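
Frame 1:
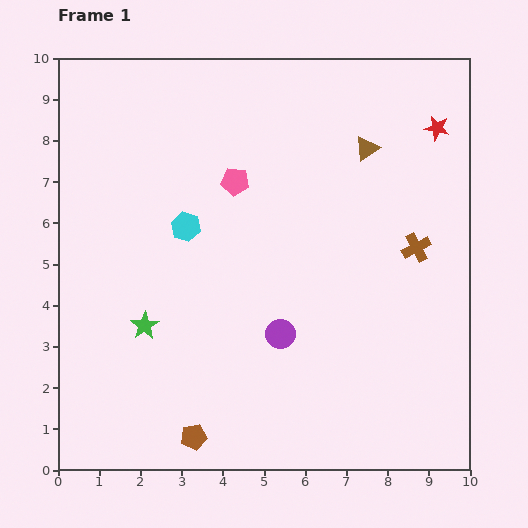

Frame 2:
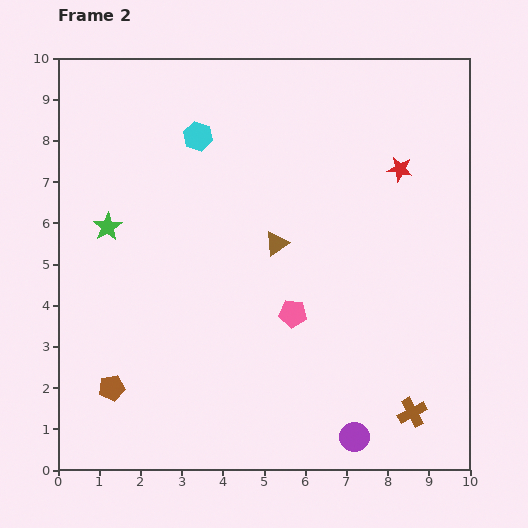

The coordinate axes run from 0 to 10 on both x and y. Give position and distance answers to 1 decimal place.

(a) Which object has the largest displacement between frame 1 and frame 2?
the brown cross

(moved 4.0; next 3.5)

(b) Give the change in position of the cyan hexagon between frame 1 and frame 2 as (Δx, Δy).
(0.3, 2.2)

The cyan hexagon was at (3.1, 5.9) in frame 1 and (3.4, 8.1) in frame 2.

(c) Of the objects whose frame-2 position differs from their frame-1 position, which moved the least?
the red star

(moved 1.3)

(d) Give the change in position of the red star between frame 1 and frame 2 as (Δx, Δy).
(-0.9, -1.0)

The red star was at (9.2, 8.3) in frame 1 and (8.3, 7.3) in frame 2.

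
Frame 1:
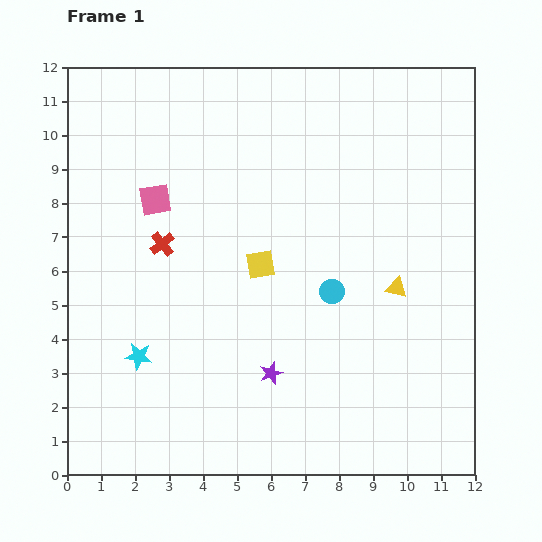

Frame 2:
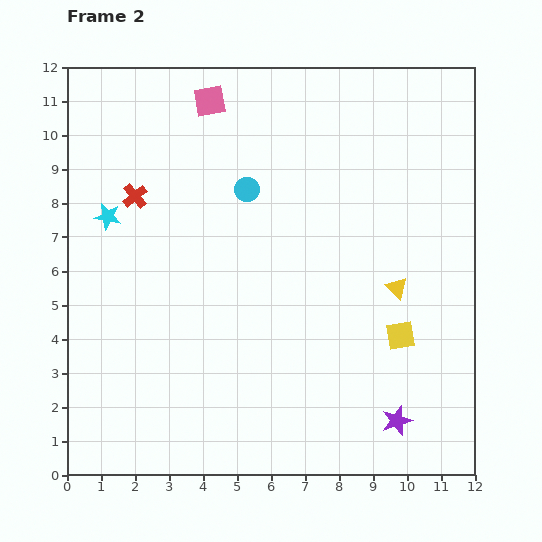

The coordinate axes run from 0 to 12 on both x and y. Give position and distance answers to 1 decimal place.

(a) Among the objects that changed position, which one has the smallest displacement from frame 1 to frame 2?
the red cross

(moved 1.6)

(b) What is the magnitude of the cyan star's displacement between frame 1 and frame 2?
4.2

The cyan star moved from (2.1, 3.5) to (1.2, 7.6), a distance of √(0.9² + 4.1²) ≈ 4.2.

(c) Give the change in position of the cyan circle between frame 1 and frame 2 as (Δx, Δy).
(-2.5, 3.0)

The cyan circle was at (7.8, 5.4) in frame 1 and (5.3, 8.4) in frame 2.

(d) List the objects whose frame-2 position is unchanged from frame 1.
the yellow triangle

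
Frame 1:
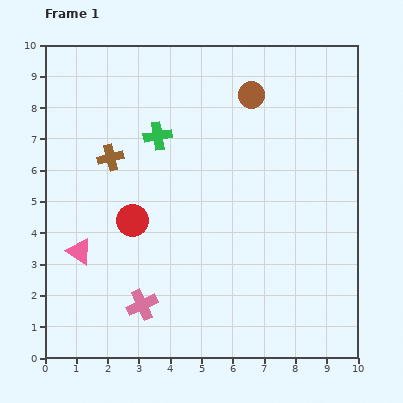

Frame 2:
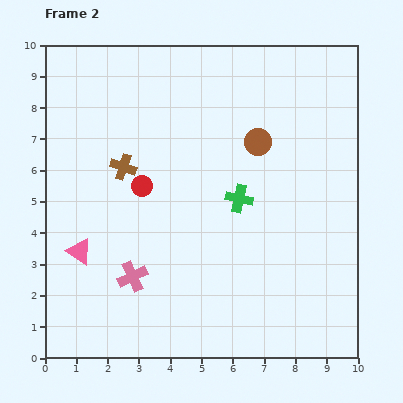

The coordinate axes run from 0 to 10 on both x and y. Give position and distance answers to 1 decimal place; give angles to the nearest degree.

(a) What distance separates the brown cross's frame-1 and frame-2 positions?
0.5

The brown cross moved from (2.1, 6.4) to (2.5, 6.1), a distance of √(0.4² + 0.3²) ≈ 0.5.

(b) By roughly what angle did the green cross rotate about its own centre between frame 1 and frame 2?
21° clockwise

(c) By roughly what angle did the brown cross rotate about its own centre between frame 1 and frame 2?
33° clockwise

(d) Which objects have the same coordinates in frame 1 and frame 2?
the pink triangle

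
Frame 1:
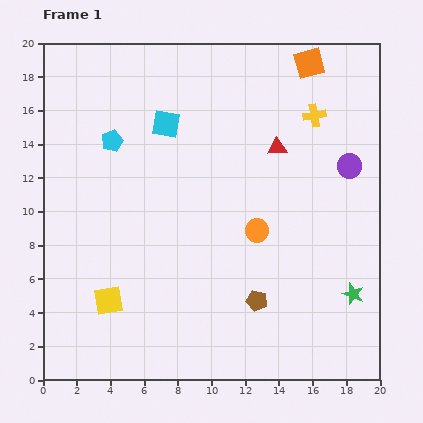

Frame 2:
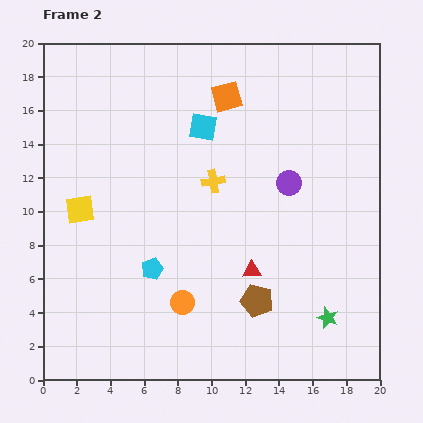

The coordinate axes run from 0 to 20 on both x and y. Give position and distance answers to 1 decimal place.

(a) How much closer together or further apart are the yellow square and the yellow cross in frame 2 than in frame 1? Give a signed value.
-8.3

Distance in frame 1: 16.4. Distance in frame 2: 8.1.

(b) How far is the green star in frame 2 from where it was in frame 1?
2.1

The green star moved from (18.4, 5.1) to (16.9, 3.7), a distance of √(1.5² + 1.4²) ≈ 2.1.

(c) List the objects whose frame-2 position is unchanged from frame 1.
the brown pentagon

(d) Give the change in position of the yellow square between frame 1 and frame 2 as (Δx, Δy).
(-1.7, 5.4)

The yellow square was at (3.9, 4.7) in frame 1 and (2.2, 10.1) in frame 2.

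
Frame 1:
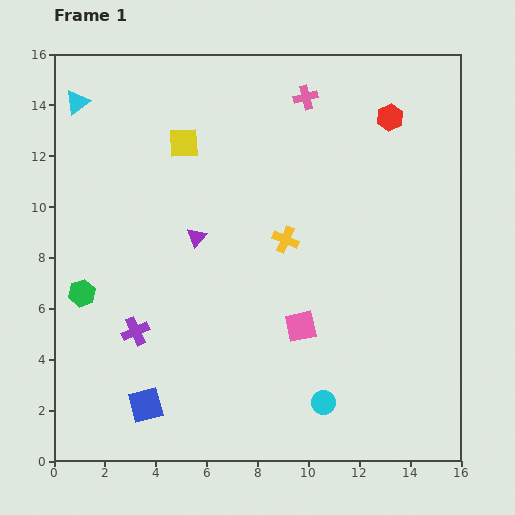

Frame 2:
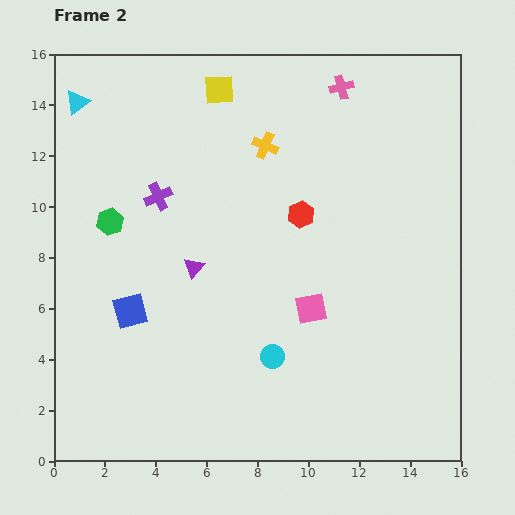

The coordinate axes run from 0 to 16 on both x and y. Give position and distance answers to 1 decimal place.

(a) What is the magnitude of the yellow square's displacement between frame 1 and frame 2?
2.5

The yellow square moved from (5.1, 12.5) to (6.5, 14.6), a distance of √(1.4² + 2.1²) ≈ 2.5.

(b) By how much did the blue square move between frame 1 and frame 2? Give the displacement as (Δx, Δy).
(-0.6, 3.7)

The blue square was at (3.6, 2.2) in frame 1 and (3.0, 5.9) in frame 2.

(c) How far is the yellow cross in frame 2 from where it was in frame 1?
3.8

The yellow cross moved from (9.1, 8.7) to (8.3, 12.4), a distance of √(0.8² + 3.7²) ≈ 3.8.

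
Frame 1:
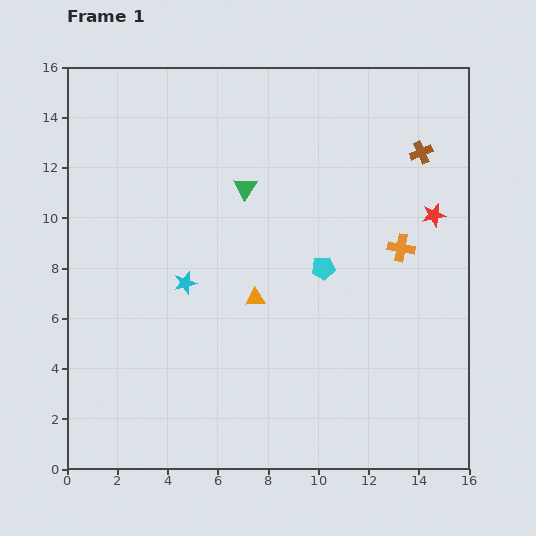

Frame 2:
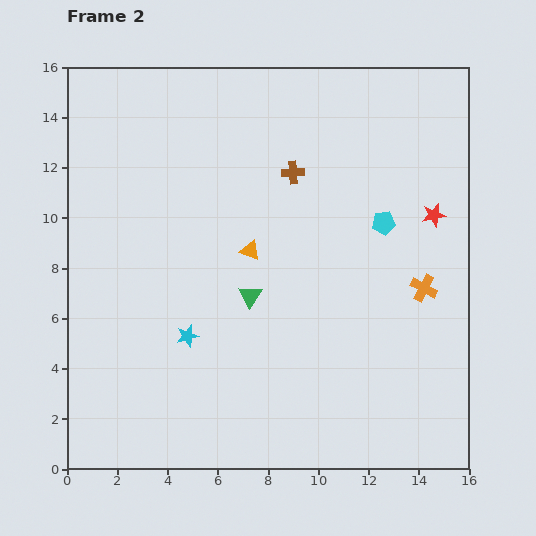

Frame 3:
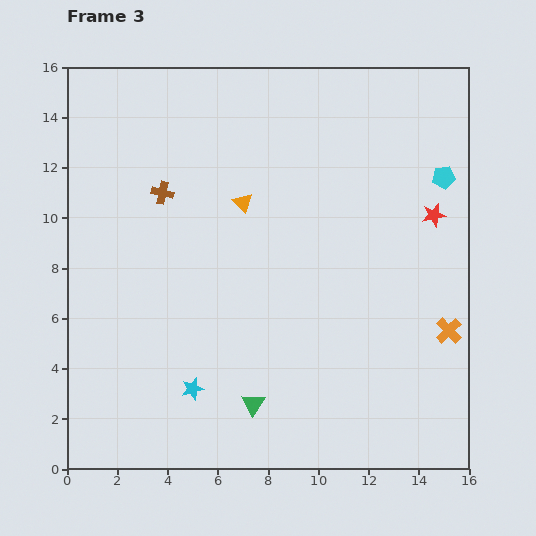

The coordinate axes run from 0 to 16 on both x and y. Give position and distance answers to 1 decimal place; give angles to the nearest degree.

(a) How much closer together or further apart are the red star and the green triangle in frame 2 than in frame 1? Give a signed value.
+0.4

Distance in frame 1: 7.6. Distance in frame 2: 8.0.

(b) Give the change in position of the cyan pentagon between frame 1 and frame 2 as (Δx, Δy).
(2.4, 1.8)

The cyan pentagon was at (10.2, 8.0) in frame 1 and (12.6, 9.8) in frame 2.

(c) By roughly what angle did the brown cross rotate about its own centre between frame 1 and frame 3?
37° clockwise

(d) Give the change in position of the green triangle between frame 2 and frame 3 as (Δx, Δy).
(0.1, -4.3)

The green triangle was at (7.3, 6.9) in frame 2 and (7.4, 2.6) in frame 3.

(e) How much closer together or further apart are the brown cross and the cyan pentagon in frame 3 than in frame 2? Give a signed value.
+7.1

Distance in frame 2: 4.1. Distance in frame 3: 11.2.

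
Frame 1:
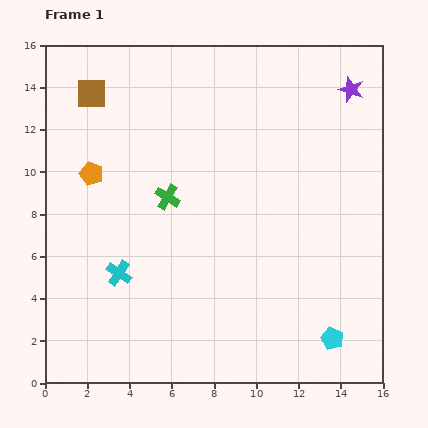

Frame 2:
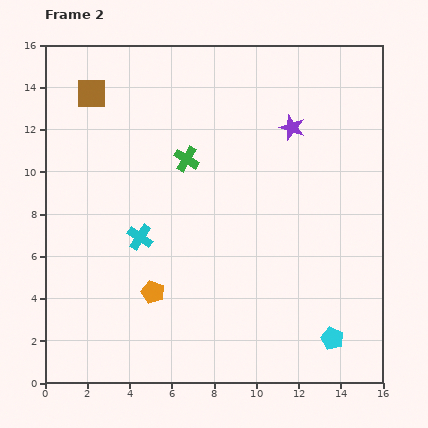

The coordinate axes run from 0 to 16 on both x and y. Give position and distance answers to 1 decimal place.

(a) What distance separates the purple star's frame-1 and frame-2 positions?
3.3

The purple star moved from (14.5, 13.9) to (11.7, 12.1), a distance of √(2.8² + 1.8²) ≈ 3.3.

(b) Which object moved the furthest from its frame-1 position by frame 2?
the orange pentagon

(moved 6.3; next 3.3)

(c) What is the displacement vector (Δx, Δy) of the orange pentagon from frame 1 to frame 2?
(2.9, -5.6)

The orange pentagon was at (2.2, 9.9) in frame 1 and (5.1, 4.3) in frame 2.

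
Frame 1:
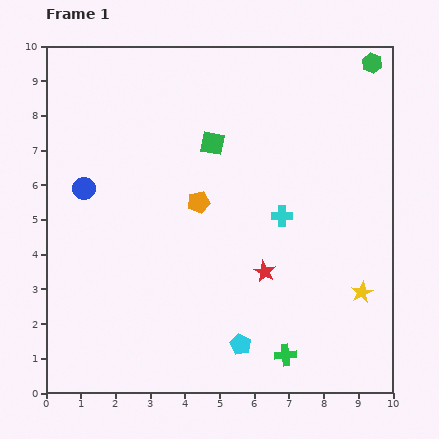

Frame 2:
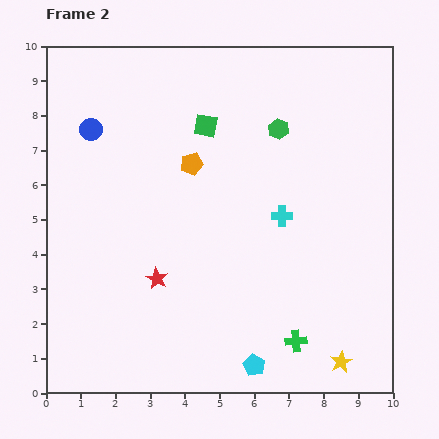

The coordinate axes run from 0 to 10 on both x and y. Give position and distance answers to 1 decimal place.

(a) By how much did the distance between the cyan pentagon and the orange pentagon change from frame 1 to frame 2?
+1.8

Distance in frame 1: 4.3. Distance in frame 2: 6.1.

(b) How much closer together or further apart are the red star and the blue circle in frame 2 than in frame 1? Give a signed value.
-1.0

Distance in frame 1: 5.7. Distance in frame 2: 4.7.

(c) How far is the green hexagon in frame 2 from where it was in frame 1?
3.3

The green hexagon moved from (9.4, 9.5) to (6.7, 7.6), a distance of √(2.7² + 1.9²) ≈ 3.3.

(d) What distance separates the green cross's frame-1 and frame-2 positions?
0.5

The green cross moved from (6.9, 1.1) to (7.2, 1.5), a distance of √(0.3² + 0.4²) ≈ 0.5.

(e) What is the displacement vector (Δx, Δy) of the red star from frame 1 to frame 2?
(-3.1, -0.2)

The red star was at (6.3, 3.5) in frame 1 and (3.2, 3.3) in frame 2.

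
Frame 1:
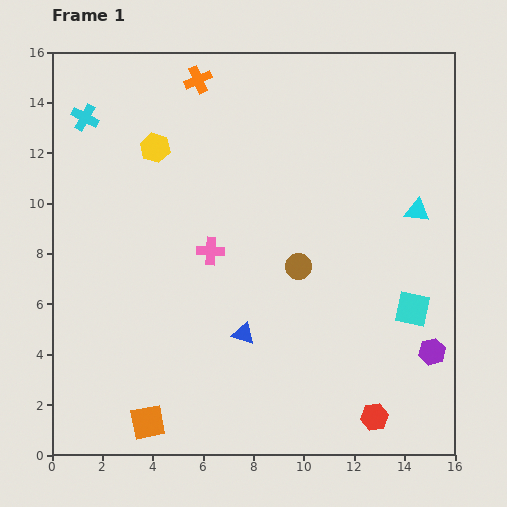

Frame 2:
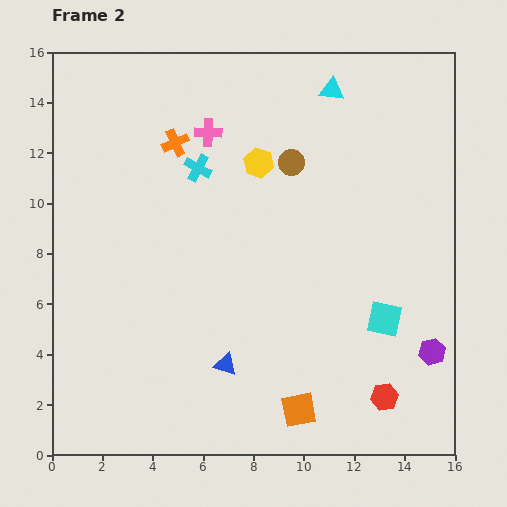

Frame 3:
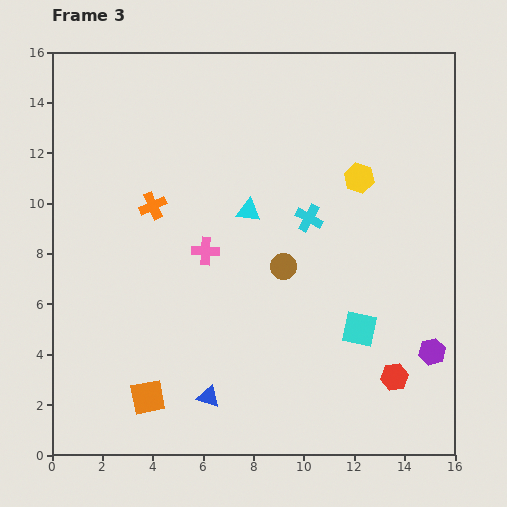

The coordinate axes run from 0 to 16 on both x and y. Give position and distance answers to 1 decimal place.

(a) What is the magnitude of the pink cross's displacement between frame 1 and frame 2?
4.7

The pink cross moved from (6.3, 8.1) to (6.2, 12.8), a distance of √(0.1² + 4.7²) ≈ 4.7.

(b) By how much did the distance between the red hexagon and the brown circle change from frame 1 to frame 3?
-0.5

Distance in frame 1: 6.7. Distance in frame 3: 6.2.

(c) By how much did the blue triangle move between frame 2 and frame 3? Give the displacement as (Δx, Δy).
(-0.7, -1.3)

The blue triangle was at (6.9, 3.6) in frame 2 and (6.2, 2.3) in frame 3.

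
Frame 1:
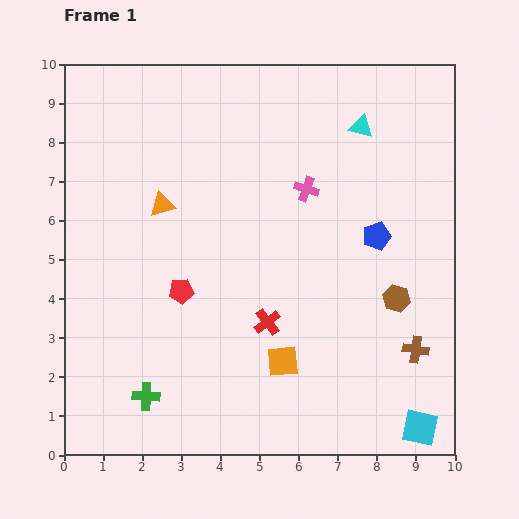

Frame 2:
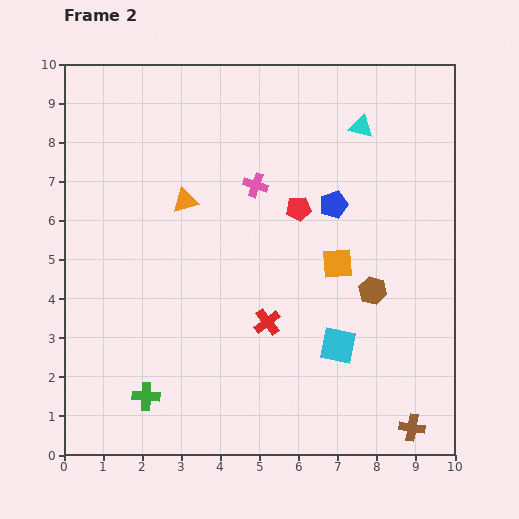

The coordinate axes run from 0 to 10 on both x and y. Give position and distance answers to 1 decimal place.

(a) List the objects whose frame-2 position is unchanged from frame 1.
the green cross, the red cross, the cyan triangle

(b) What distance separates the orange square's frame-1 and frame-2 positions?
2.9

The orange square moved from (5.6, 2.4) to (7.0, 4.9), a distance of √(1.4² + 2.5²) ≈ 2.9.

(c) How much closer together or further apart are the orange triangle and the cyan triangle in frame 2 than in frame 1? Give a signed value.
-0.6

Distance in frame 1: 5.5. Distance in frame 2: 4.9.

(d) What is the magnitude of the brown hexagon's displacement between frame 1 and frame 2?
0.6

The brown hexagon moved from (8.5, 4.0) to (7.9, 4.2), a distance of √(0.6² + 0.2²) ≈ 0.6.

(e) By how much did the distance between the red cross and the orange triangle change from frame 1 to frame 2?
-0.3

Distance in frame 1: 4.0. Distance in frame 2: 3.7.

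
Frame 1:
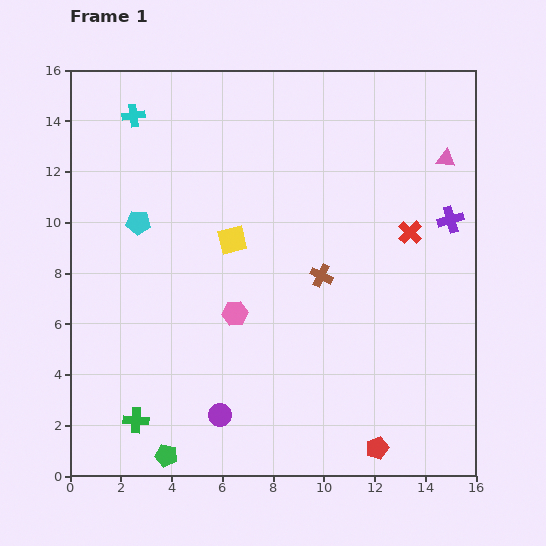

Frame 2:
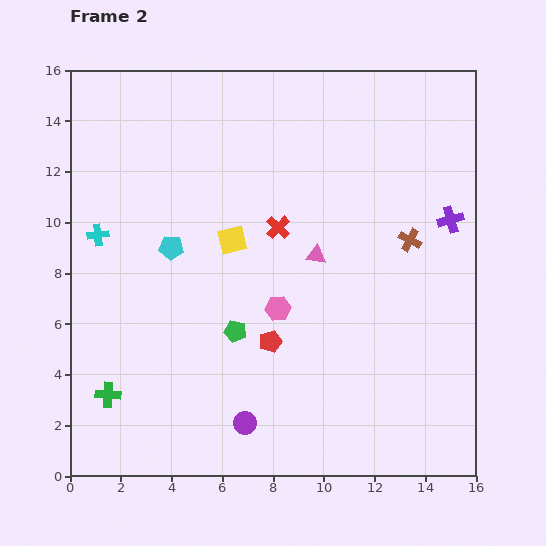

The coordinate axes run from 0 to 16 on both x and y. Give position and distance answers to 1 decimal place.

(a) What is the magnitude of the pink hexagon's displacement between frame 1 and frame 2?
1.7

The pink hexagon moved from (6.5, 6.4) to (8.2, 6.6), a distance of √(1.7² + 0.2²) ≈ 1.7.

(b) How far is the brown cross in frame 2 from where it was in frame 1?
3.8

The brown cross moved from (9.9, 7.9) to (13.4, 9.3), a distance of √(3.5² + 1.4²) ≈ 3.8.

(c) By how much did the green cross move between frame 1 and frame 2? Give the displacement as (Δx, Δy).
(-1.1, 1.0)

The green cross was at (2.6, 2.2) in frame 1 and (1.5, 3.2) in frame 2.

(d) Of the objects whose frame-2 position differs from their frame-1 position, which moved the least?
the purple circle

(moved 1.0)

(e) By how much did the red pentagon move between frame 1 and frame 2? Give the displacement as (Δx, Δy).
(-4.2, 4.2)

The red pentagon was at (12.1, 1.1) in frame 1 and (7.9, 5.3) in frame 2.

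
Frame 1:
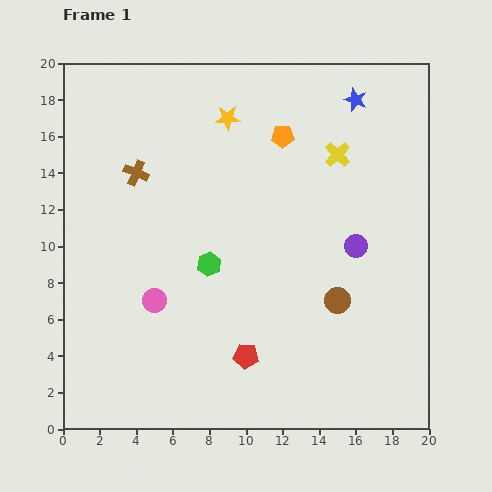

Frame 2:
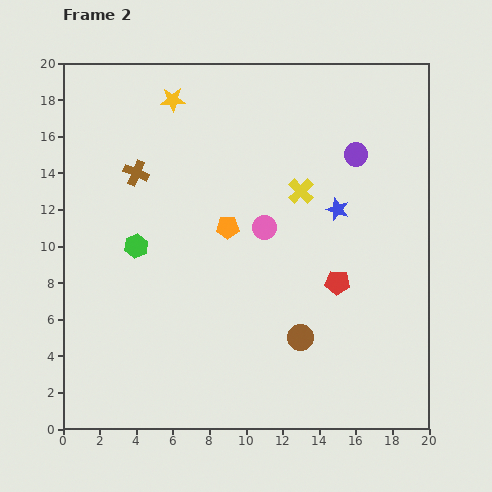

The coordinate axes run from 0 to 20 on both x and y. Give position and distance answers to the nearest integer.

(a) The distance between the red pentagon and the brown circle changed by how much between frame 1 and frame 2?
-2

Distance in frame 1: 6. Distance in frame 2: 4.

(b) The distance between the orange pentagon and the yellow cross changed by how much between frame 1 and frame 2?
+1

Distance in frame 1: 3. Distance in frame 2: 4.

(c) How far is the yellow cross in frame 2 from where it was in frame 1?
3

The yellow cross moved from (15, 15) to (13, 13), a distance of √(2² + 2²) ≈ 3.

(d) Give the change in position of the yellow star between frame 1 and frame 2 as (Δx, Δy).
(-3, 1)

The yellow star was at (9, 17) in frame 1 and (6, 18) in frame 2.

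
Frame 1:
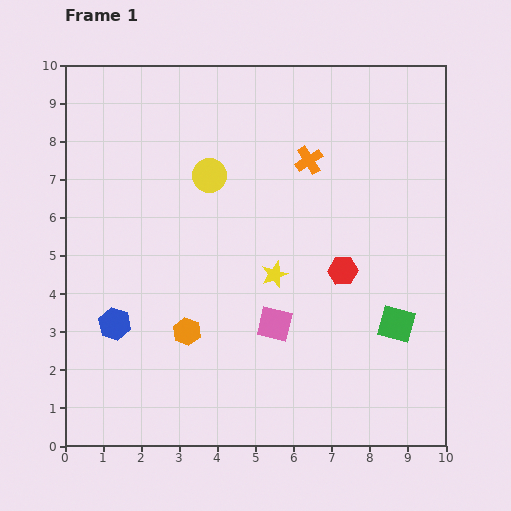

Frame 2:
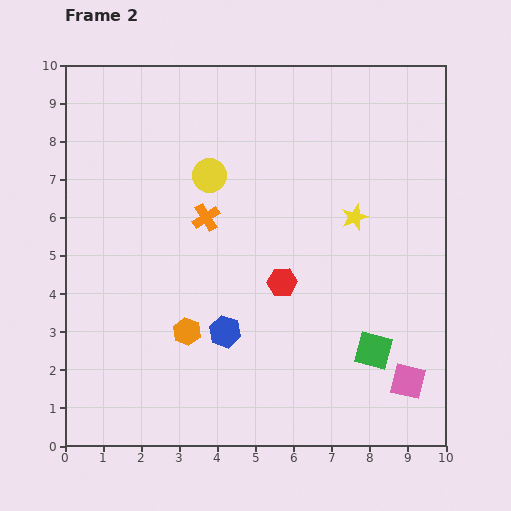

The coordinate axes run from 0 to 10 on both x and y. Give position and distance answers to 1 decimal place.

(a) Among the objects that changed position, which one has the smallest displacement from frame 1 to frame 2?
the green square

(moved 0.9)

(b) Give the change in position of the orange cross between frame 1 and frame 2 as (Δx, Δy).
(-2.7, -1.5)

The orange cross was at (6.4, 7.5) in frame 1 and (3.7, 6.0) in frame 2.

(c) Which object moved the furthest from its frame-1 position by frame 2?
the pink square

(moved 3.8; next 3.1)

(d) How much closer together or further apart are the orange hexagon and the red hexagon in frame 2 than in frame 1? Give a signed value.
-1.6

Distance in frame 1: 4.4. Distance in frame 2: 2.8.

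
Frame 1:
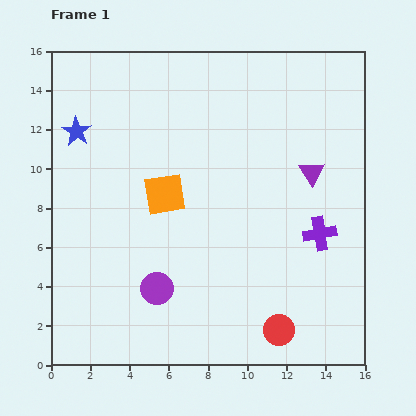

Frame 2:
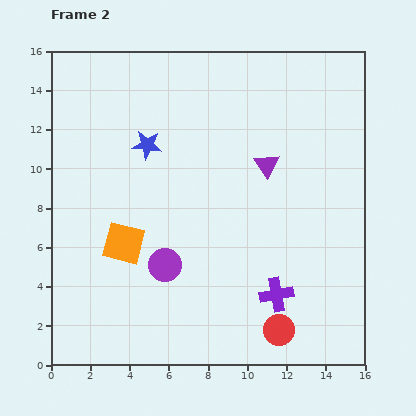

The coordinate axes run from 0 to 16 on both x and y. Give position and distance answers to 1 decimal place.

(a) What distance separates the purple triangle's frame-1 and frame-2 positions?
2.3

The purple triangle moved from (13.3, 9.8) to (11.0, 10.2), a distance of √(2.3² + 0.4²) ≈ 2.3.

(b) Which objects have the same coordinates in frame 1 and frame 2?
the red circle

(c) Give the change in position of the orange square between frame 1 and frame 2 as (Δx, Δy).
(-2.1, -2.5)

The orange square was at (5.8, 8.7) in frame 1 and (3.7, 6.2) in frame 2.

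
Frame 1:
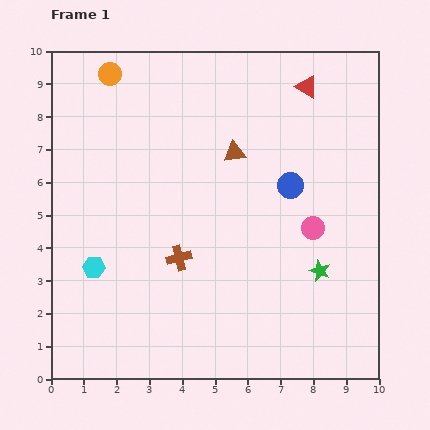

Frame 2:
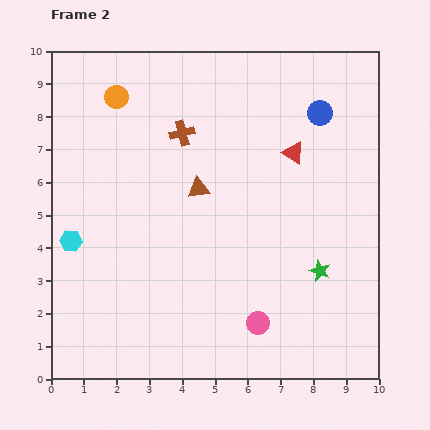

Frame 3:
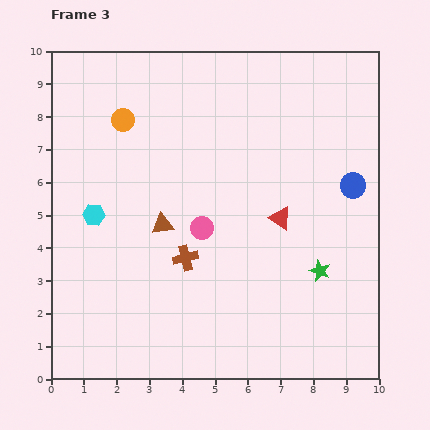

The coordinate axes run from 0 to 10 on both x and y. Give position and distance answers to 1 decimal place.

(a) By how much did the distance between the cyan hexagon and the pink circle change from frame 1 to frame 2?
-0.6

Distance in frame 1: 6.8. Distance in frame 2: 6.2.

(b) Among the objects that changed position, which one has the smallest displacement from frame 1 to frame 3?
the brown cross

(moved 0.2)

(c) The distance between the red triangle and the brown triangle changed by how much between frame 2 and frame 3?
+0.5

Distance in frame 2: 3.1. Distance in frame 3: 3.6.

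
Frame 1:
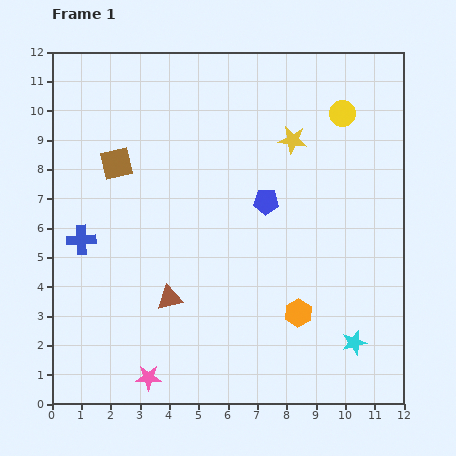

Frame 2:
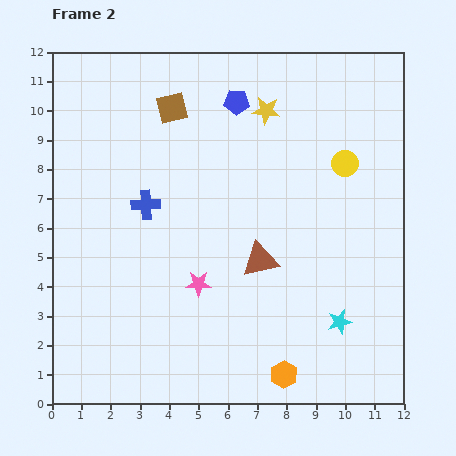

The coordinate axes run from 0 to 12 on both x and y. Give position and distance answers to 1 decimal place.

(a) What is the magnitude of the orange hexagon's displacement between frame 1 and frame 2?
2.2

The orange hexagon moved from (8.4, 3.1) to (7.9, 1.0), a distance of √(0.5² + 2.1²) ≈ 2.2.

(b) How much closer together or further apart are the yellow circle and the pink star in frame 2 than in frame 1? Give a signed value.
-4.7

Distance in frame 1: 11.2. Distance in frame 2: 6.5.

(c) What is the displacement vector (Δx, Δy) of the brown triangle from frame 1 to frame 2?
(3.1, 1.3)

The brown triangle was at (4.0, 3.6) in frame 1 and (7.1, 4.9) in frame 2.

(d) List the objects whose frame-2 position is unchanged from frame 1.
none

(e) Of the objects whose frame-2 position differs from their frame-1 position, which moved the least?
the cyan star

(moved 0.9)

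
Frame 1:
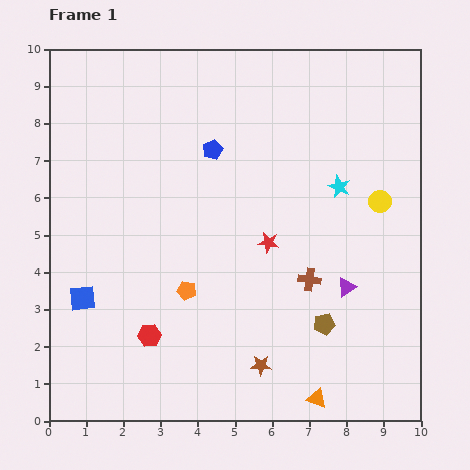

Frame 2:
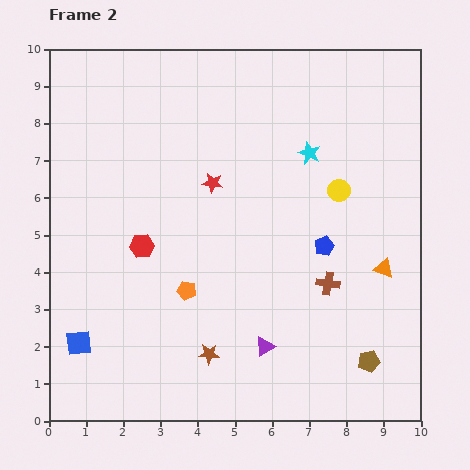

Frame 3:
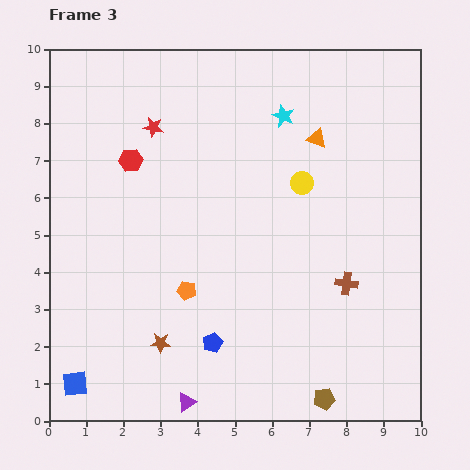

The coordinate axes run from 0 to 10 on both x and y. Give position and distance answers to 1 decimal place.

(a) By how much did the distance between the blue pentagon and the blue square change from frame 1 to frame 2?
+1.8

Distance in frame 1: 5.3. Distance in frame 2: 7.1.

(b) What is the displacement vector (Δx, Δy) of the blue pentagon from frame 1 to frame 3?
(0.0, -5.2)

The blue pentagon was at (4.4, 7.3) in frame 1 and (4.4, 2.1) in frame 3.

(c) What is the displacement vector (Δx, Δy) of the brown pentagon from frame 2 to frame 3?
(-1.2, -1.0)

The brown pentagon was at (8.6, 1.6) in frame 2 and (7.4, 0.6) in frame 3.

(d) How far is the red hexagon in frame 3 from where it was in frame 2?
2.3

The red hexagon moved from (2.5, 4.7) to (2.2, 7.0), a distance of √(0.3² + 2.3²) ≈ 2.3.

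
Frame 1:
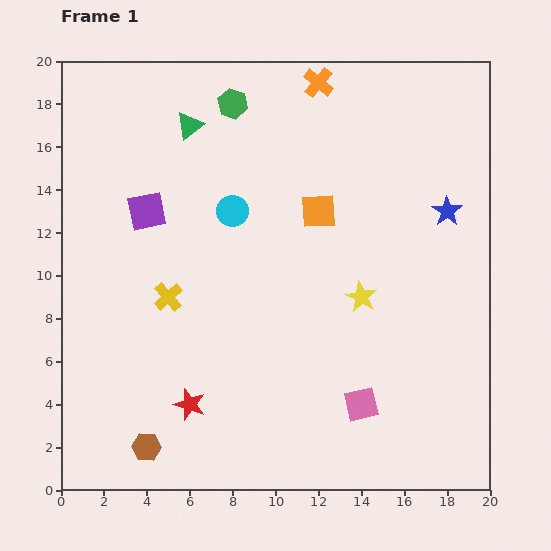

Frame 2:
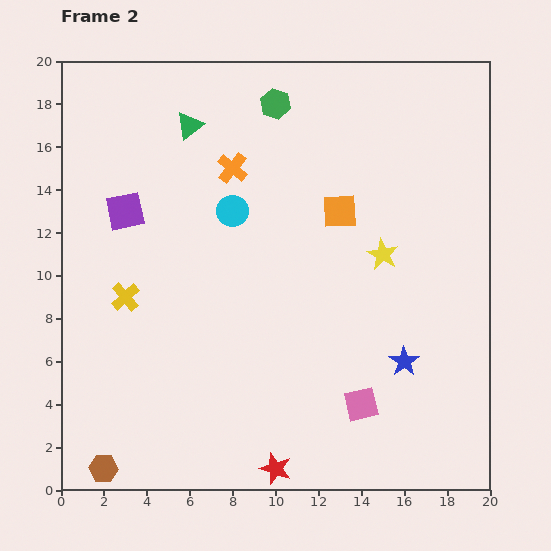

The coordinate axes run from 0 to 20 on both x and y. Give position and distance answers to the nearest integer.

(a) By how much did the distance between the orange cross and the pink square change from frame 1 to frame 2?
-2

Distance in frame 1: 15. Distance in frame 2: 13.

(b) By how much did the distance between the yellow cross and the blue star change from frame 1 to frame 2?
-1

Distance in frame 1: 14. Distance in frame 2: 13.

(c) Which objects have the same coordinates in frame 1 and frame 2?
the pink square, the green triangle, the cyan circle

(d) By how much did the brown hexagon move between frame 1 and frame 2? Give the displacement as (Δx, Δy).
(-2, -1)

The brown hexagon was at (4, 2) in frame 1 and (2, 1) in frame 2.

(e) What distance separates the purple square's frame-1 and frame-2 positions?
1

The purple square moved from (4, 13) to (3, 13), a distance of √(1² + 0²) ≈ 1.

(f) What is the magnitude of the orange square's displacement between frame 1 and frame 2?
1

The orange square moved from (12, 13) to (13, 13), a distance of √(1² + 0²) ≈ 1.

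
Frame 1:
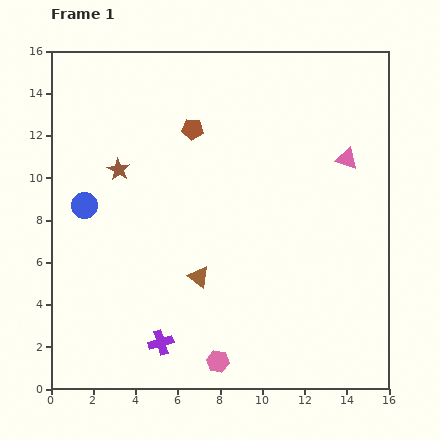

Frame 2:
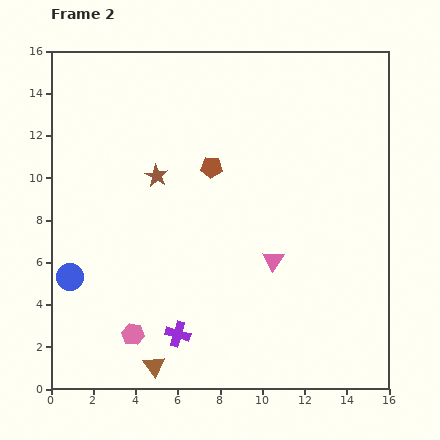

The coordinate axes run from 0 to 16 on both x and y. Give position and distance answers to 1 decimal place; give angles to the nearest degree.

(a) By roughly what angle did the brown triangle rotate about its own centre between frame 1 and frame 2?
17° clockwise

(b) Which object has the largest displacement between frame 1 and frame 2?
the pink triangle

(moved 5.9; next 4.7)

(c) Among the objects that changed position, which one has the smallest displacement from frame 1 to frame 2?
the purple cross

(moved 0.9)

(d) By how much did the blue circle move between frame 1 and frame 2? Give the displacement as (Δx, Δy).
(-0.7, -3.4)

The blue circle was at (1.6, 8.7) in frame 1 and (0.9, 5.3) in frame 2.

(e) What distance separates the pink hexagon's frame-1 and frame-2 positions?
4.2

The pink hexagon moved from (7.9, 1.3) to (3.9, 2.6), a distance of √(4.0² + 1.3²) ≈ 4.2.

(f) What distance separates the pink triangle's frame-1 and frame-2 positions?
5.9

The pink triangle moved from (14.0, 10.9) to (10.5, 6.1), a distance of √(3.5² + 4.8²) ≈ 5.9.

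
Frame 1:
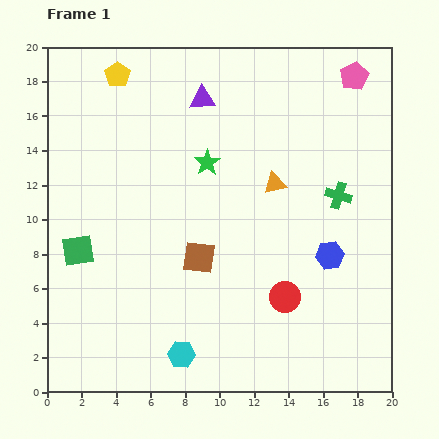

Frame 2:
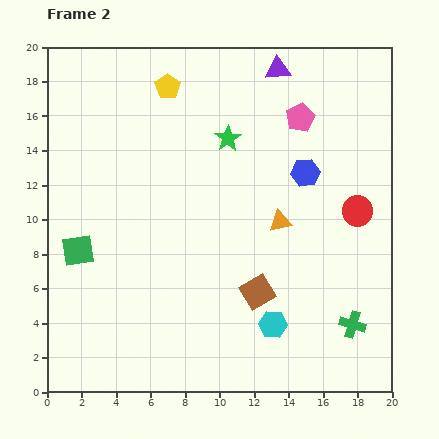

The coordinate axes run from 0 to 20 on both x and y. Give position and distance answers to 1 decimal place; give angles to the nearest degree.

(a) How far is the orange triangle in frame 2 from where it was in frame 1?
2.2

The orange triangle moved from (13.2, 12.1) to (13.5, 9.9), a distance of √(0.3² + 2.2²) ≈ 2.2.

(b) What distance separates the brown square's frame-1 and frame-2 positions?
3.9

The brown square moved from (8.8, 7.8) to (12.2, 5.8), a distance of √(3.4² + 2.0²) ≈ 3.9.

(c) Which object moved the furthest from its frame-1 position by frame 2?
the green cross

(moved 7.5; next 6.5)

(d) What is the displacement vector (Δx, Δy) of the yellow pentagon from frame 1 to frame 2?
(2.9, -0.7)

The yellow pentagon was at (4.1, 18.4) in frame 1 and (7.0, 17.7) in frame 2.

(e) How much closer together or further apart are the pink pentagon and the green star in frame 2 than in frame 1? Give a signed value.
-5.5

Distance in frame 1: 9.9. Distance in frame 2: 4.4.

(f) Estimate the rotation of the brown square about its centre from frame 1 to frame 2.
39° counter-clockwise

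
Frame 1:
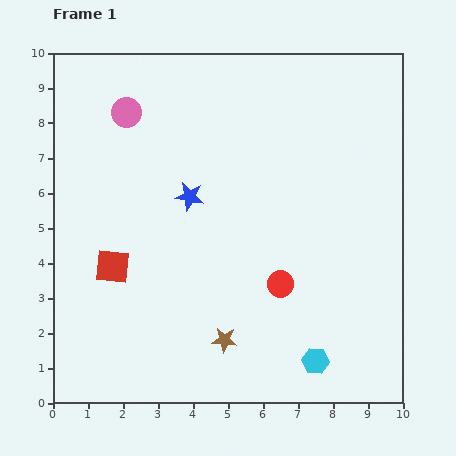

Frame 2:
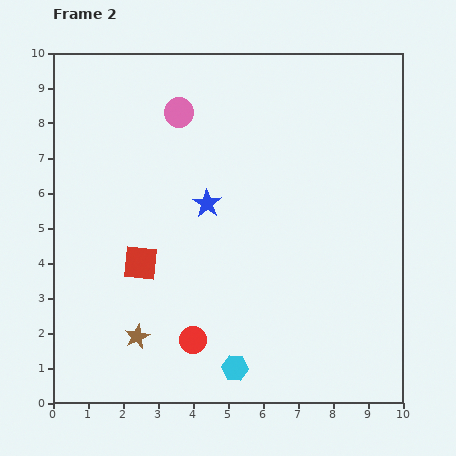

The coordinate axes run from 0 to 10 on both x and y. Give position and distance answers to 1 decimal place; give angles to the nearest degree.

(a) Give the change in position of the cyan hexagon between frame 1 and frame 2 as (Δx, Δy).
(-2.3, -0.2)

The cyan hexagon was at (7.5, 1.2) in frame 1 and (5.2, 1.0) in frame 2.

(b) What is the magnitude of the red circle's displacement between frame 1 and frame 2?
3.0

The red circle moved from (6.5, 3.4) to (4.0, 1.8), a distance of √(2.5² + 1.6²) ≈ 3.0.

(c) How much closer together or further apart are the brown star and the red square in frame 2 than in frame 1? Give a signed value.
-1.7

Distance in frame 1: 3.8. Distance in frame 2: 2.1.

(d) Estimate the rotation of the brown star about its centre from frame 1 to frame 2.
30° counter-clockwise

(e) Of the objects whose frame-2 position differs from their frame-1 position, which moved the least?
the blue star

(moved 0.5)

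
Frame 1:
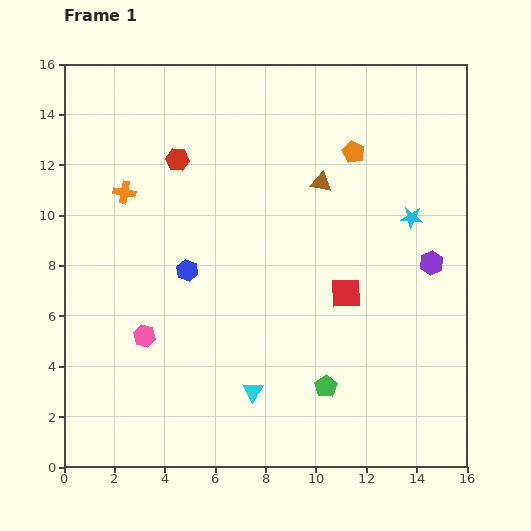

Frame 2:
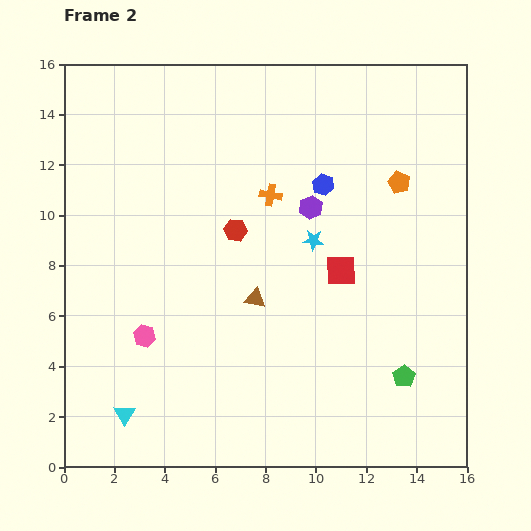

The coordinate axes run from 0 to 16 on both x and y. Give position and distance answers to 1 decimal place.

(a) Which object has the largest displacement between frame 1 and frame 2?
the blue hexagon

(moved 6.4; next 5.8)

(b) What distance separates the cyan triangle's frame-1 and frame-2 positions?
5.2

The cyan triangle moved from (7.5, 3.0) to (2.4, 2.1), a distance of √(5.1² + 0.9²) ≈ 5.2.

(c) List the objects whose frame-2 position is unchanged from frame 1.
the pink hexagon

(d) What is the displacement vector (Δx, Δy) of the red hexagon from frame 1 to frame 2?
(2.3, -2.8)

The red hexagon was at (4.5, 12.2) in frame 1 and (6.8, 9.4) in frame 2.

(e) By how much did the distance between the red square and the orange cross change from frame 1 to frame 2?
-5.6

Distance in frame 1: 9.7. Distance in frame 2: 4.1.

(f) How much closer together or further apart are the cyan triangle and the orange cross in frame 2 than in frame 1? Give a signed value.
+1.1

Distance in frame 1: 9.4. Distance in frame 2: 10.5.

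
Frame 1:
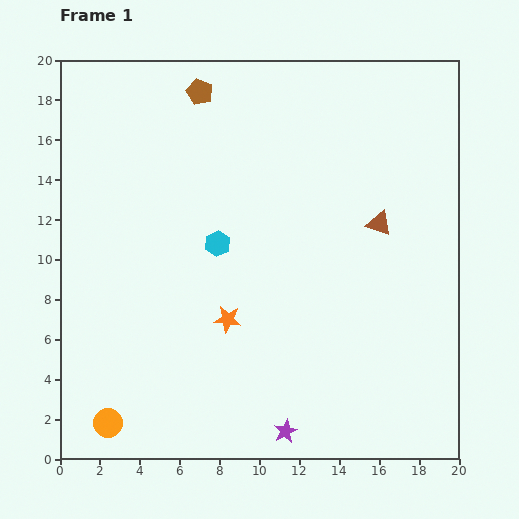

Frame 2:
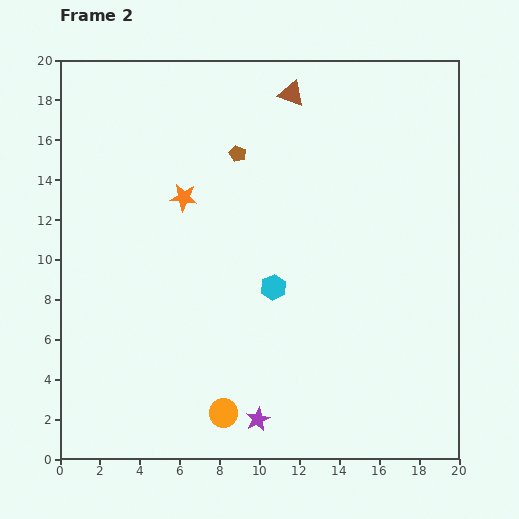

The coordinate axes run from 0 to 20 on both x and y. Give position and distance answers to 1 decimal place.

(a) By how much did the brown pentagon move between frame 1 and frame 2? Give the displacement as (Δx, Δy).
(1.9, -3.1)

The brown pentagon was at (7.0, 18.4) in frame 1 and (8.9, 15.3) in frame 2.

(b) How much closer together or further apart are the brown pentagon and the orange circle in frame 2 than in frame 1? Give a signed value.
-4.2

Distance in frame 1: 17.2. Distance in frame 2: 13.0.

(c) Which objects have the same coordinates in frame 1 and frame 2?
none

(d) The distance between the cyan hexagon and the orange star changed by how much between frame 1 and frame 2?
+2.6

Distance in frame 1: 3.8. Distance in frame 2: 6.4.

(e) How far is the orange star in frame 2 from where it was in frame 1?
6.5

The orange star moved from (8.4, 7.0) to (6.2, 13.1), a distance of √(2.2² + 6.1²) ≈ 6.5.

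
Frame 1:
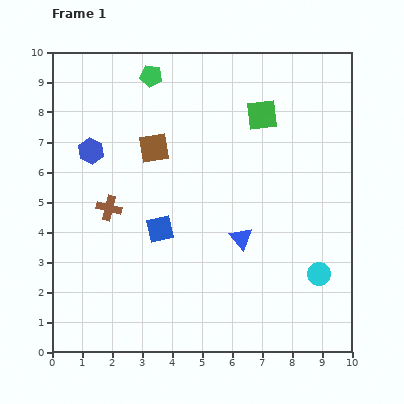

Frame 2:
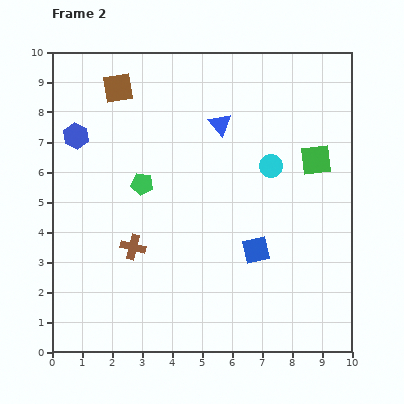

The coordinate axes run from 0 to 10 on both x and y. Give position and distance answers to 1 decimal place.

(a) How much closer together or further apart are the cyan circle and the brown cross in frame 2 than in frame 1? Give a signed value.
-2.0

Distance in frame 1: 7.3. Distance in frame 2: 5.3.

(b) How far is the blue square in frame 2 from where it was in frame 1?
3.3

The blue square moved from (3.6, 4.1) to (6.8, 3.4), a distance of √(3.2² + 0.7²) ≈ 3.3.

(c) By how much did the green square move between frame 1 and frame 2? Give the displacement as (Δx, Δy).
(1.8, -1.5)

The green square was at (7.0, 7.9) in frame 1 and (8.8, 6.4) in frame 2.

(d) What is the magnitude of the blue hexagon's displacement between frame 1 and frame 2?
0.7

The blue hexagon moved from (1.3, 6.7) to (0.8, 7.2), a distance of √(0.5² + 0.5²) ≈ 0.7.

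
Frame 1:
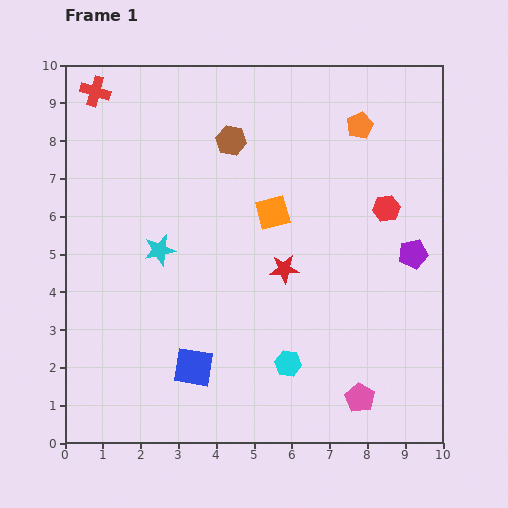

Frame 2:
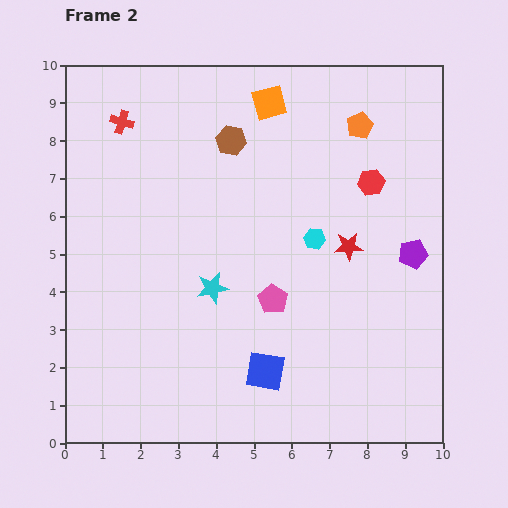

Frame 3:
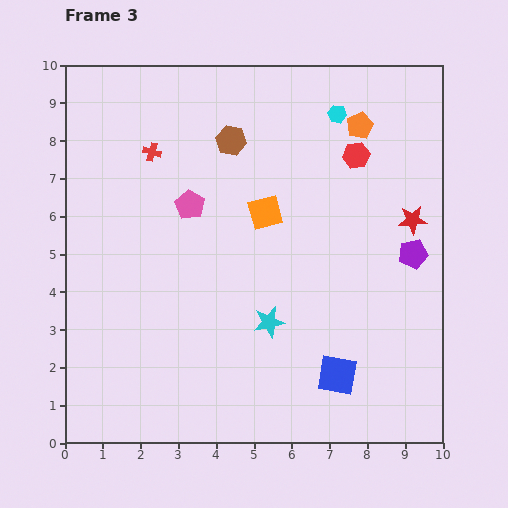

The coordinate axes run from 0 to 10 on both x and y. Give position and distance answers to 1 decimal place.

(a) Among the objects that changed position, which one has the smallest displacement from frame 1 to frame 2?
the red hexagon

(moved 0.8)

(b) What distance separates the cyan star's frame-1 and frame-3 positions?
3.5

The cyan star moved from (2.5, 5.1) to (5.4, 3.2), a distance of √(2.9² + 1.9²) ≈ 3.5.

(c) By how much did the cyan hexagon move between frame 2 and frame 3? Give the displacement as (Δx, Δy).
(0.6, 3.3)

The cyan hexagon was at (6.6, 5.4) in frame 2 and (7.2, 8.7) in frame 3.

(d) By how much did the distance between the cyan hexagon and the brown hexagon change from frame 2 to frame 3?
-0.5

Distance in frame 2: 3.4. Distance in frame 3: 2.9.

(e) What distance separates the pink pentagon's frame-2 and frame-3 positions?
3.3

The pink pentagon moved from (5.5, 3.8) to (3.3, 6.3), a distance of √(2.2² + 2.5²) ≈ 3.3.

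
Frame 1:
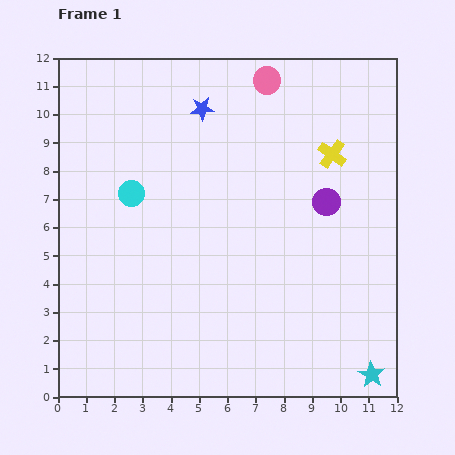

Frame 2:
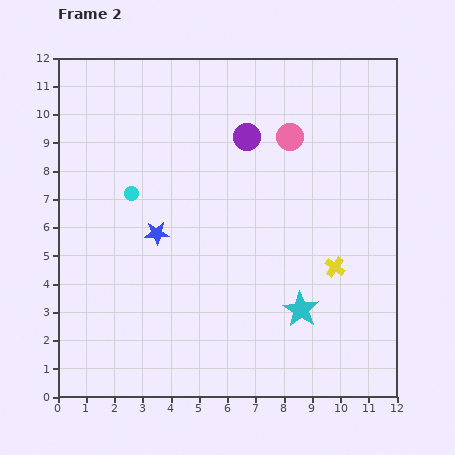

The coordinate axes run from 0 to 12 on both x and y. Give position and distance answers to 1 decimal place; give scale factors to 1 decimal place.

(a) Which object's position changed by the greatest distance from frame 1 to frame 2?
the blue star

(moved 4.7; next 4.0)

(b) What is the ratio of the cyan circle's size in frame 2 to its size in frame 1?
0.6×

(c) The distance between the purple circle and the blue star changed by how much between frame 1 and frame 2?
-0.8

Distance in frame 1: 5.5. Distance in frame 2: 4.7.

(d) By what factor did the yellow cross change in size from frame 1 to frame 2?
0.7×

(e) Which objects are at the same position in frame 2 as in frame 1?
the cyan circle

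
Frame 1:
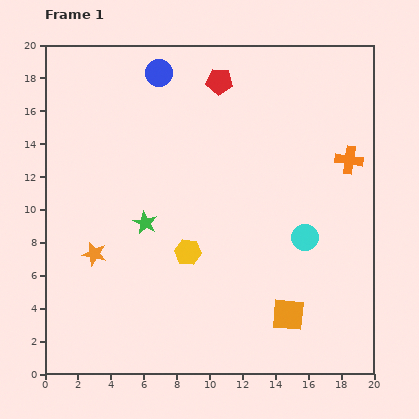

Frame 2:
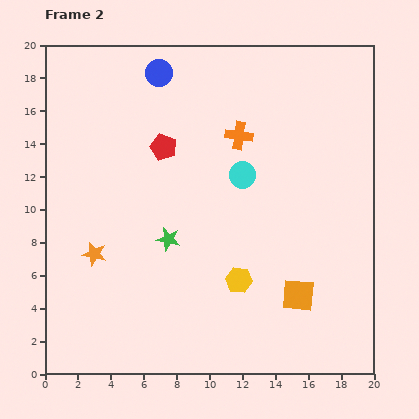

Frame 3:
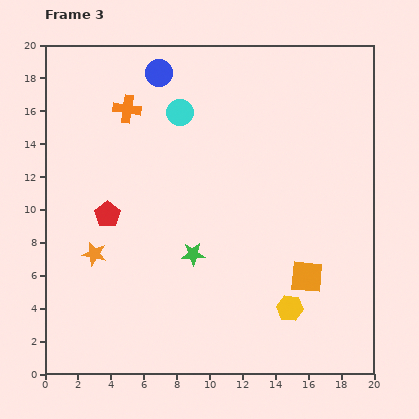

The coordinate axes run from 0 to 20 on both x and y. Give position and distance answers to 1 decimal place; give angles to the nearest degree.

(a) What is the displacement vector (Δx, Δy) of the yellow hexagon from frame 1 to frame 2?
(3.1, -1.7)

The yellow hexagon was at (8.7, 7.4) in frame 1 and (11.8, 5.7) in frame 2.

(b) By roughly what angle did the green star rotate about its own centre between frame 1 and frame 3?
31° counter-clockwise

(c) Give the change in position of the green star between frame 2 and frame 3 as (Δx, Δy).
(1.5, -0.9)

The green star was at (7.5, 8.2) in frame 2 and (9.0, 7.3) in frame 3.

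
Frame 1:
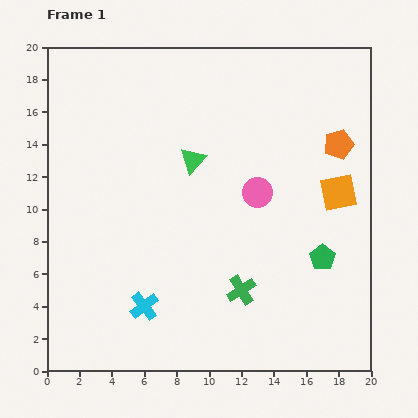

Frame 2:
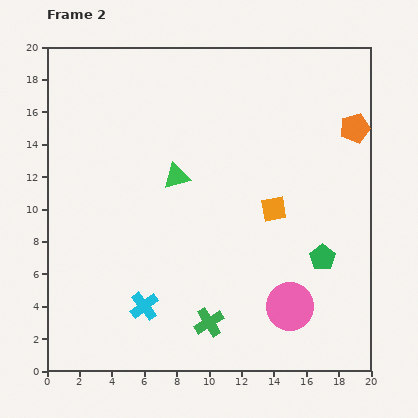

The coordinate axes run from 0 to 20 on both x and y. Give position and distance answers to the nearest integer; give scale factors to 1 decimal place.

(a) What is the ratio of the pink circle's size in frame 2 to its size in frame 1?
1.6×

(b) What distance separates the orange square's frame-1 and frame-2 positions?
4

The orange square moved from (18, 11) to (14, 10), a distance of √(4² + 1²) ≈ 4.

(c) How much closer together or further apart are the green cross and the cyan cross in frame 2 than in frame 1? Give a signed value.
-2

Distance in frame 1: 6. Distance in frame 2: 4.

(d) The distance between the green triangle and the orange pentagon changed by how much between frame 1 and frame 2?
+2

Distance in frame 1: 9. Distance in frame 2: 11.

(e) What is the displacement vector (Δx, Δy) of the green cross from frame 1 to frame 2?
(-2, -2)

The green cross was at (12, 5) in frame 1 and (10, 3) in frame 2.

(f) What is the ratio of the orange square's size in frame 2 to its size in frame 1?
0.7×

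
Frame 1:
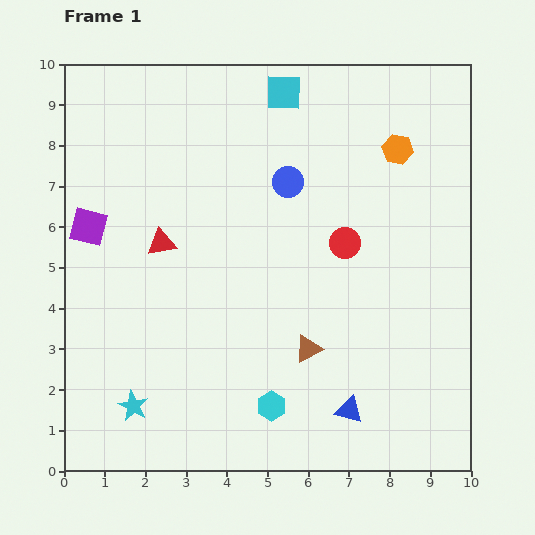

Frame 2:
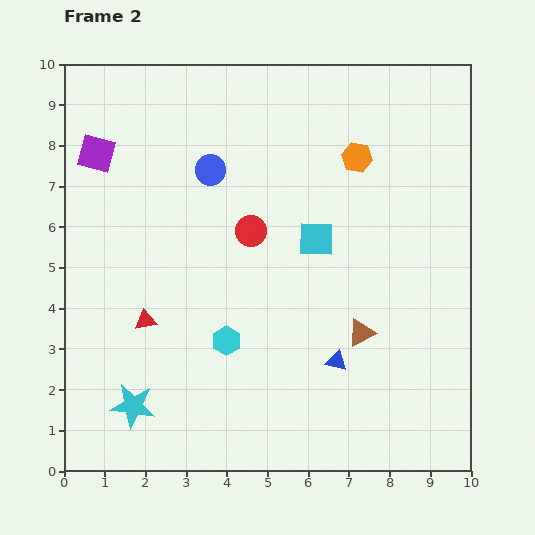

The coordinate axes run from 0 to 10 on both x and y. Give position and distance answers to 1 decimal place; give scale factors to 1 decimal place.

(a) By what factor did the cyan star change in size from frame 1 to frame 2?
1.5×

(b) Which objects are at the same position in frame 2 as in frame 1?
the cyan star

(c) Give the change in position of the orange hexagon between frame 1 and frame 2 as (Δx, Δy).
(-1.0, -0.2)

The orange hexagon was at (8.2, 7.9) in frame 1 and (7.2, 7.7) in frame 2.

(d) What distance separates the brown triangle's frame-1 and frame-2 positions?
1.4

The brown triangle moved from (6.0, 3.0) to (7.3, 3.4), a distance of √(1.3² + 0.4²) ≈ 1.4.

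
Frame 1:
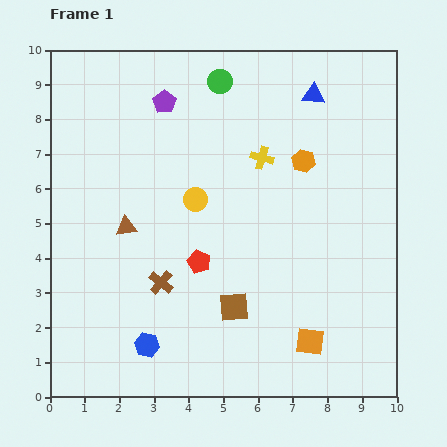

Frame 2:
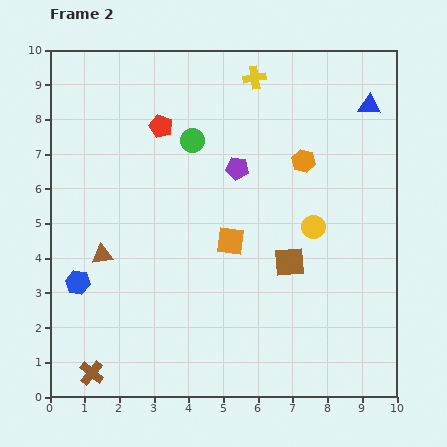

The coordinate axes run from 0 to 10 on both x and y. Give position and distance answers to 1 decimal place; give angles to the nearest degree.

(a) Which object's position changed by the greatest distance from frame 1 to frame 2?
the red pentagon

(moved 4.1; next 3.7)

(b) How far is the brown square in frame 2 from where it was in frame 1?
2.1

The brown square moved from (5.3, 2.6) to (6.9, 3.9), a distance of √(1.6² + 1.3²) ≈ 2.1.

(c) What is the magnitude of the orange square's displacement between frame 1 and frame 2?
3.7

The orange square moved from (7.5, 1.6) to (5.2, 4.5), a distance of √(2.3² + 2.9²) ≈ 3.7.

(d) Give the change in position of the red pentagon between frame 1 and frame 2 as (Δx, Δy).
(-1.1, 3.9)

The red pentagon was at (4.3, 3.9) in frame 1 and (3.2, 7.8) in frame 2.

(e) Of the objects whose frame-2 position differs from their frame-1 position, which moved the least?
the brown triangle

(moved 1.1)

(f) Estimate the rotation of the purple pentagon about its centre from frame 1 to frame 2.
26° counter-clockwise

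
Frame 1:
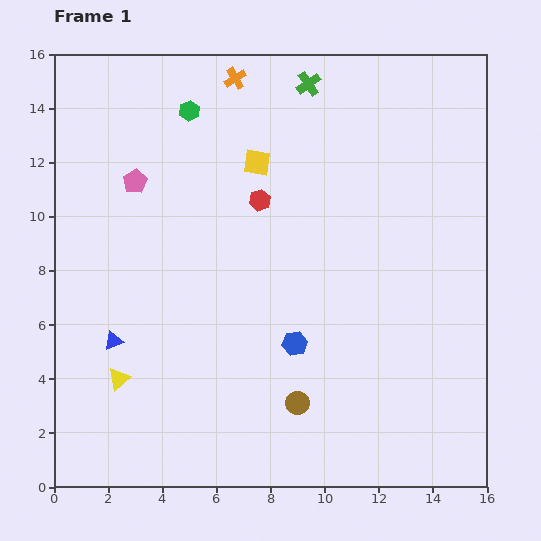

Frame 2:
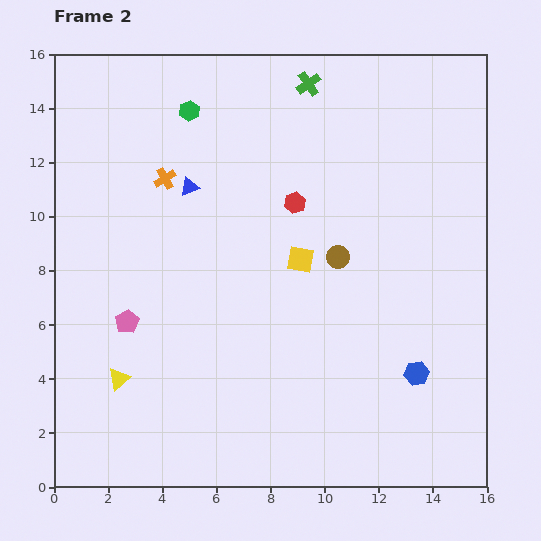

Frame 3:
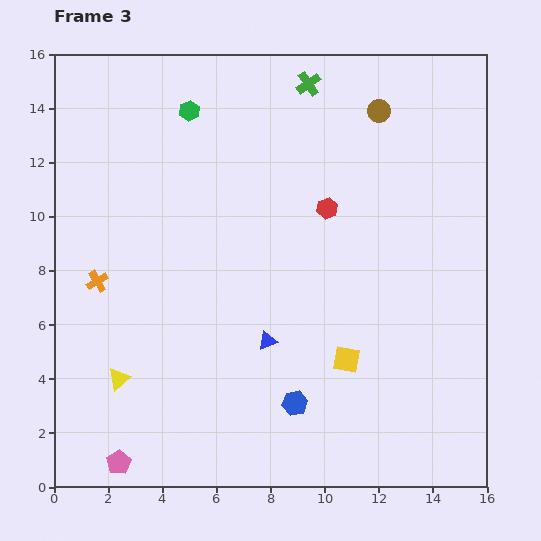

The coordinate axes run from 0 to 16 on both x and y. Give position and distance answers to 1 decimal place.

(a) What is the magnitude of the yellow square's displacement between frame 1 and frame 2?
3.9

The yellow square moved from (7.5, 12.0) to (9.1, 8.4), a distance of √(1.6² + 3.6²) ≈ 3.9.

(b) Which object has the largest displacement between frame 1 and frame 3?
the brown circle

(moved 11.2; next 10.4)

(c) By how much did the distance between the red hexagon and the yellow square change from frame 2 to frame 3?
+3.5

Distance in frame 2: 2.1. Distance in frame 3: 5.6.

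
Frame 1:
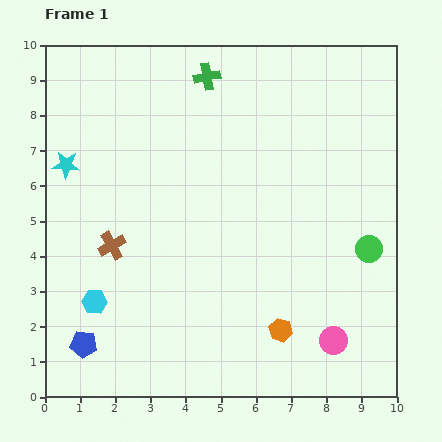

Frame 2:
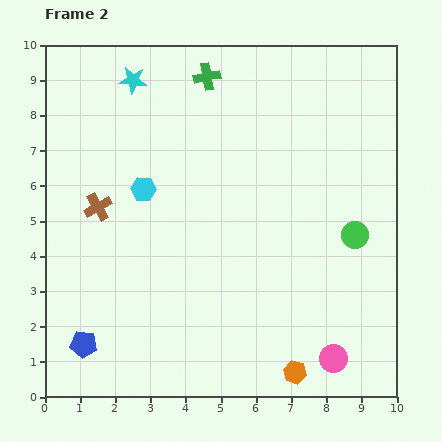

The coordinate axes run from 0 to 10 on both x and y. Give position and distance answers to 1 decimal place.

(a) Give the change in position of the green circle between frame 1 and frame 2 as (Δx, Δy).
(-0.4, 0.4)

The green circle was at (9.2, 4.2) in frame 1 and (8.8, 4.6) in frame 2.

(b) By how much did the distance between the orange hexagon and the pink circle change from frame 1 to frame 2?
-0.3

Distance in frame 1: 1.5. Distance in frame 2: 1.2.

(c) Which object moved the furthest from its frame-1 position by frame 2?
the cyan hexagon

(moved 3.5; next 3.1)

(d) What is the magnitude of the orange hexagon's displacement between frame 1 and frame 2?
1.3

The orange hexagon moved from (6.7, 1.9) to (7.1, 0.7), a distance of √(0.4² + 1.2²) ≈ 1.3.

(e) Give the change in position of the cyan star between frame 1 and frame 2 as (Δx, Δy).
(1.9, 2.4)

The cyan star was at (0.6, 6.6) in frame 1 and (2.5, 9.0) in frame 2.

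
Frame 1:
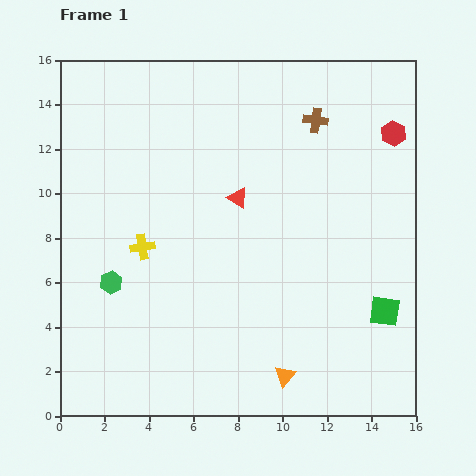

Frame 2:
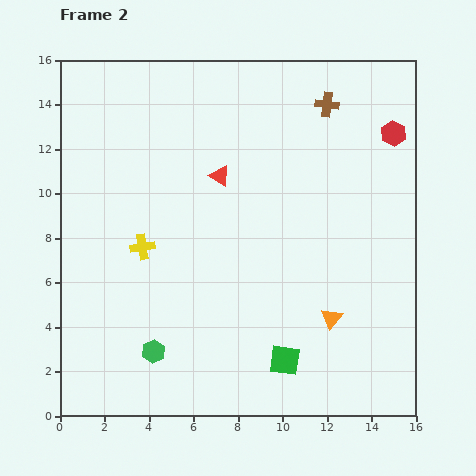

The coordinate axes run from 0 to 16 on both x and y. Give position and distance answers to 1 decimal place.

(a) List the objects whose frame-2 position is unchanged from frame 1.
the yellow cross, the red hexagon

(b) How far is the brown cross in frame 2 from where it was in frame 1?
0.9

The brown cross moved from (11.5, 13.3) to (12.0, 14.0), a distance of √(0.5² + 0.7²) ≈ 0.9.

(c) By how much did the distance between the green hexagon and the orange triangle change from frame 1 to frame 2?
-0.8

Distance in frame 1: 8.9. Distance in frame 2: 8.1.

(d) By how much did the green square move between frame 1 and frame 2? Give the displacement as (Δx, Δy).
(-4.5, -2.2)

The green square was at (14.6, 4.7) in frame 1 and (10.1, 2.5) in frame 2.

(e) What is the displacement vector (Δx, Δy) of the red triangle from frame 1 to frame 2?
(-0.8, 1.0)

The red triangle was at (8.0, 9.8) in frame 1 and (7.2, 10.8) in frame 2.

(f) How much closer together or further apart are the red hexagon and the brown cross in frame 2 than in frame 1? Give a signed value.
-0.3

Distance in frame 1: 3.6. Distance in frame 2: 3.3.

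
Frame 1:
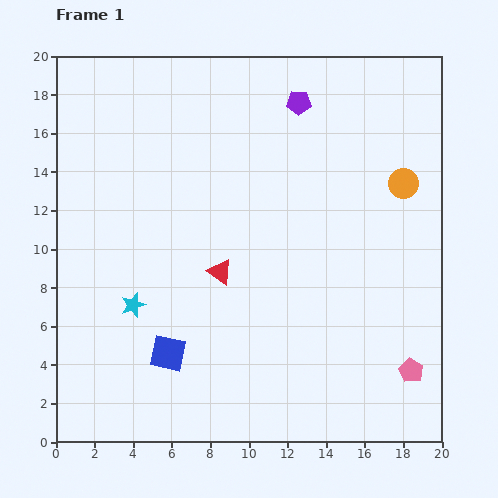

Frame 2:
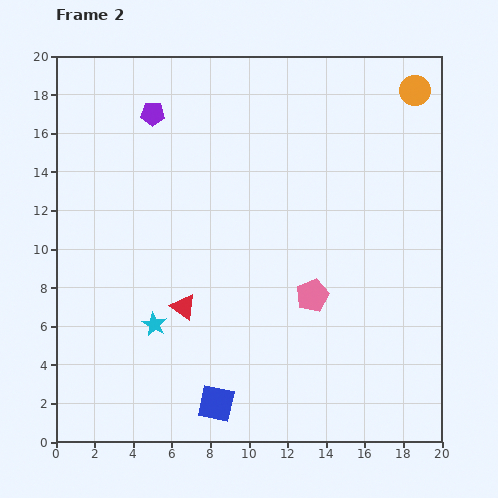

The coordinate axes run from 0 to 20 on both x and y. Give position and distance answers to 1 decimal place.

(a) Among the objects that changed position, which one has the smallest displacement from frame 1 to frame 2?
the cyan star

(moved 1.5)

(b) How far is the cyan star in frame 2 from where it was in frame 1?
1.5

The cyan star moved from (4.0, 7.1) to (5.1, 6.1), a distance of √(1.1² + 1.0²) ≈ 1.5.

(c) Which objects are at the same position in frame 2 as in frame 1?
none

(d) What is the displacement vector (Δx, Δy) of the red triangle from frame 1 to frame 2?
(-1.9, -1.8)

The red triangle was at (8.5, 8.8) in frame 1 and (6.6, 7.0) in frame 2.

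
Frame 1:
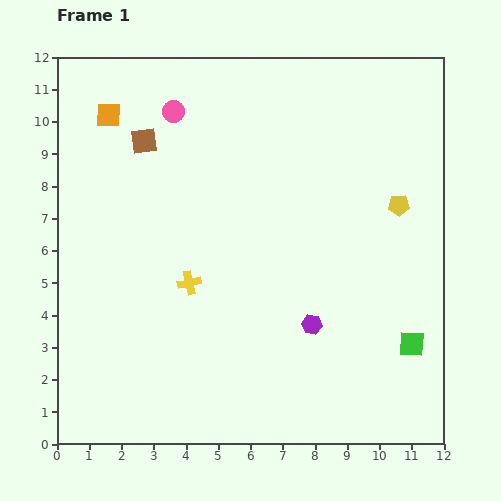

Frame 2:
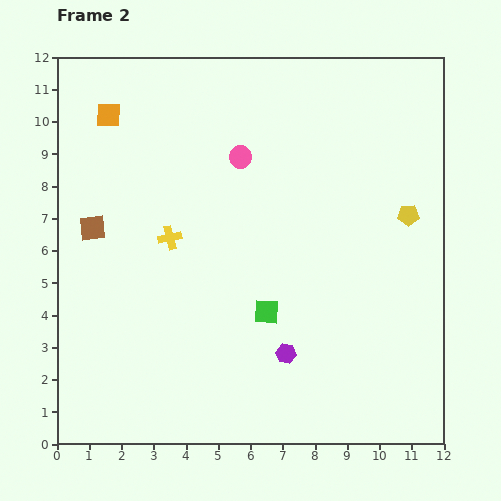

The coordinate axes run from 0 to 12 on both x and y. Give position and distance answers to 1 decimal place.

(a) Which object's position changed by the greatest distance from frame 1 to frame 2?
the green square

(moved 4.6; next 3.1)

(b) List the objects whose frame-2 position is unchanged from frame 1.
the orange square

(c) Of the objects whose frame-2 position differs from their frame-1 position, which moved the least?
the yellow pentagon

(moved 0.4)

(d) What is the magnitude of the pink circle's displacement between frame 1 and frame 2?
2.5

The pink circle moved from (3.6, 10.3) to (5.7, 8.9), a distance of √(2.1² + 1.4²) ≈ 2.5.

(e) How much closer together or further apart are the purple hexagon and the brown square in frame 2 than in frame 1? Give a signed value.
-0.5

Distance in frame 1: 7.7. Distance in frame 2: 7.2.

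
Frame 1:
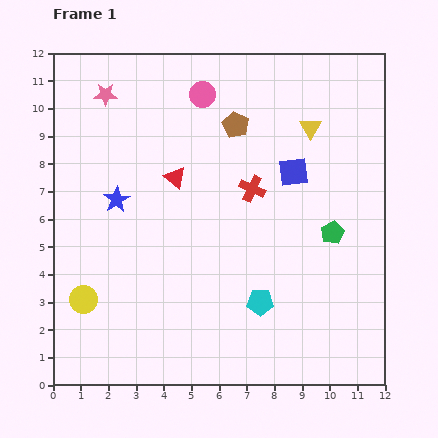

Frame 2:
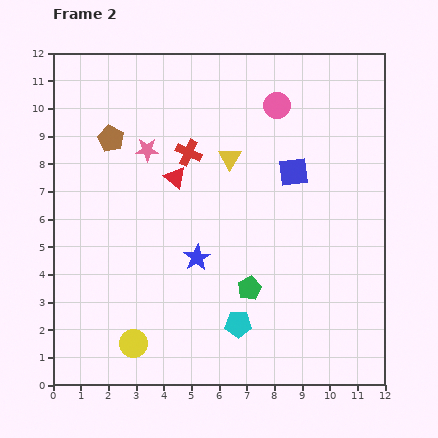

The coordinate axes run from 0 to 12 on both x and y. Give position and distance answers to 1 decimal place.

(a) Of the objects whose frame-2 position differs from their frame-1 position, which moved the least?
the cyan pentagon

(moved 1.1)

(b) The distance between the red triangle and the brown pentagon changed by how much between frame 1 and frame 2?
-0.2

Distance in frame 1: 2.9. Distance in frame 2: 2.7.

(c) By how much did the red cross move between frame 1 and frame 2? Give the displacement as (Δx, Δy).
(-2.3, 1.3)

The red cross was at (7.2, 7.1) in frame 1 and (4.9, 8.4) in frame 2.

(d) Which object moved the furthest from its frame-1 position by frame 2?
the brown pentagon

(moved 4.5; next 3.6)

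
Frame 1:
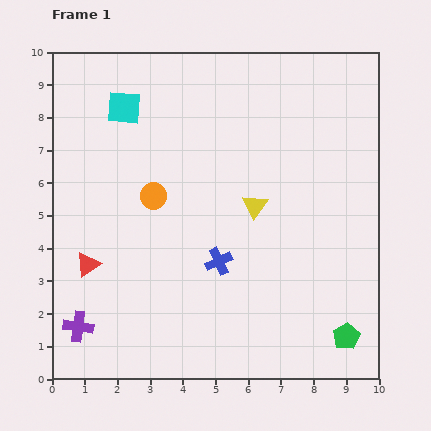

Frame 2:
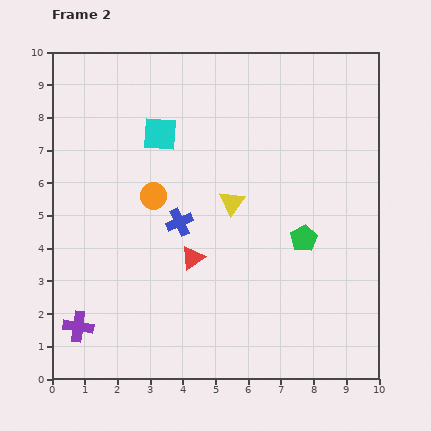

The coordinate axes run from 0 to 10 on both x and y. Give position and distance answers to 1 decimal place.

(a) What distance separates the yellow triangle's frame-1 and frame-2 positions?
0.7

The yellow triangle moved from (6.2, 5.3) to (5.5, 5.4), a distance of √(0.7² + 0.1²) ≈ 0.7.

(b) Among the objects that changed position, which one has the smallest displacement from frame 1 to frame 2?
the yellow triangle

(moved 0.7)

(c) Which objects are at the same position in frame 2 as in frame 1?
the purple cross, the orange circle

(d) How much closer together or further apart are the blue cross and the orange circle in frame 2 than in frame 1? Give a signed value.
-1.7

Distance in frame 1: 2.8. Distance in frame 2: 1.1.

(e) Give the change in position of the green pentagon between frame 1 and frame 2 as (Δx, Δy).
(-1.3, 3.0)

The green pentagon was at (9.0, 1.3) in frame 1 and (7.7, 4.3) in frame 2.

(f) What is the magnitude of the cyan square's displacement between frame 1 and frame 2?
1.4

The cyan square moved from (2.2, 8.3) to (3.3, 7.5), a distance of √(1.1² + 0.8²) ≈ 1.4.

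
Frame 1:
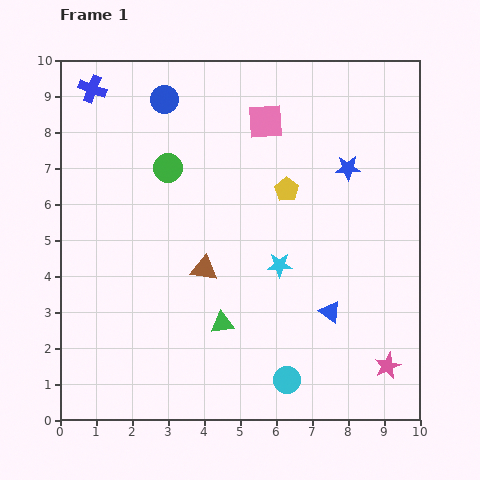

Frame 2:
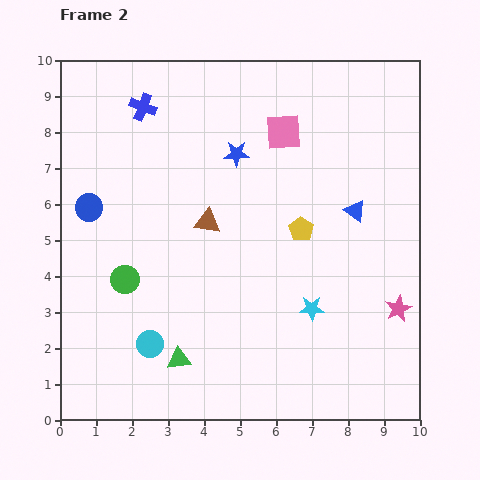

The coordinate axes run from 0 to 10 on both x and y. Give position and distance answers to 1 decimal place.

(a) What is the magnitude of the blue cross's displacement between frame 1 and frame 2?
1.5

The blue cross moved from (0.9, 9.2) to (2.3, 8.7), a distance of √(1.4² + 0.5²) ≈ 1.5.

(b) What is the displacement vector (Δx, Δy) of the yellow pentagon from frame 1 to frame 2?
(0.4, -1.1)

The yellow pentagon was at (6.3, 6.4) in frame 1 and (6.7, 5.3) in frame 2.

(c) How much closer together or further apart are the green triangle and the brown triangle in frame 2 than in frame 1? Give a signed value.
+2.3

Distance in frame 1: 1.6. Distance in frame 2: 3.9.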